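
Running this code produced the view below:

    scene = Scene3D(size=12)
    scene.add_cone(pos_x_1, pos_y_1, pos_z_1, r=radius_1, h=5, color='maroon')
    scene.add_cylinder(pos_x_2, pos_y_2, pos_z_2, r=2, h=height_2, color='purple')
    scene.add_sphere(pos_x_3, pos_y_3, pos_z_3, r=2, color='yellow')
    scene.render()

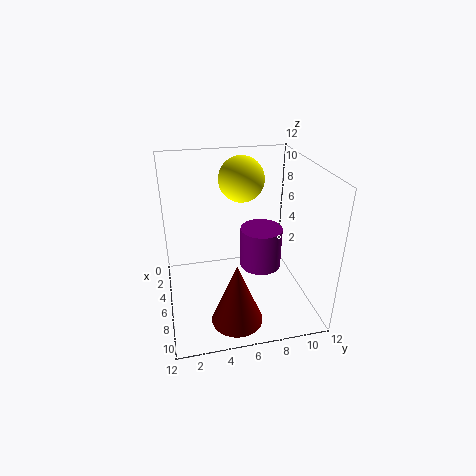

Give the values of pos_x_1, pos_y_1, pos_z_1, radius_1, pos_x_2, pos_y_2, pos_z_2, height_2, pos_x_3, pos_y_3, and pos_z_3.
pos_x_1 = 10, pos_y_1 = 5, pos_z_1 = 1, radius_1 = 2, pos_x_2 = 3, pos_y_2 = 9, pos_z_2 = 1, height_2 = 4, pos_x_3 = 3, pos_y_3 = 7, pos_z_3 = 10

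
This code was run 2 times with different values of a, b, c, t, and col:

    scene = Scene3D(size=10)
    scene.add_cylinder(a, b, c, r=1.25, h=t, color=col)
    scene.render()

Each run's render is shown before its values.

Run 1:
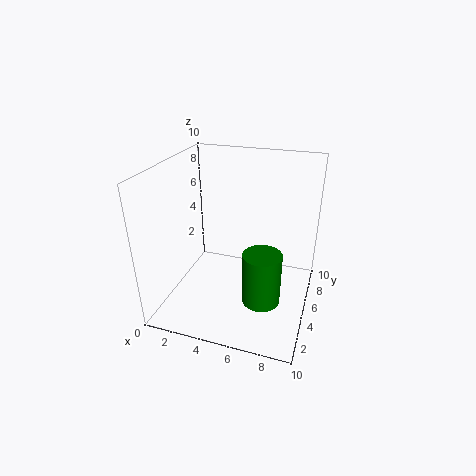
a = 7.25, b = 3, c = 1.75, t = 3.5, col = 'green'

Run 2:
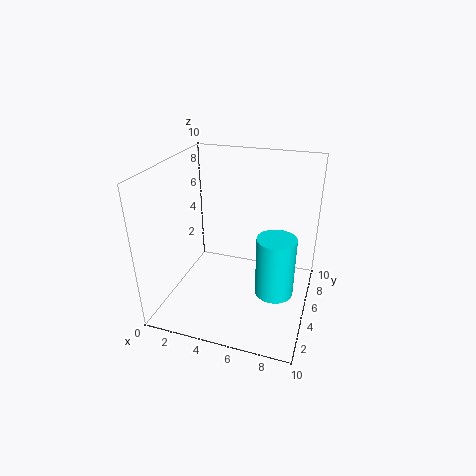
a = 8, b = 3.5, c = 2.25, t = 4, col = 'cyan'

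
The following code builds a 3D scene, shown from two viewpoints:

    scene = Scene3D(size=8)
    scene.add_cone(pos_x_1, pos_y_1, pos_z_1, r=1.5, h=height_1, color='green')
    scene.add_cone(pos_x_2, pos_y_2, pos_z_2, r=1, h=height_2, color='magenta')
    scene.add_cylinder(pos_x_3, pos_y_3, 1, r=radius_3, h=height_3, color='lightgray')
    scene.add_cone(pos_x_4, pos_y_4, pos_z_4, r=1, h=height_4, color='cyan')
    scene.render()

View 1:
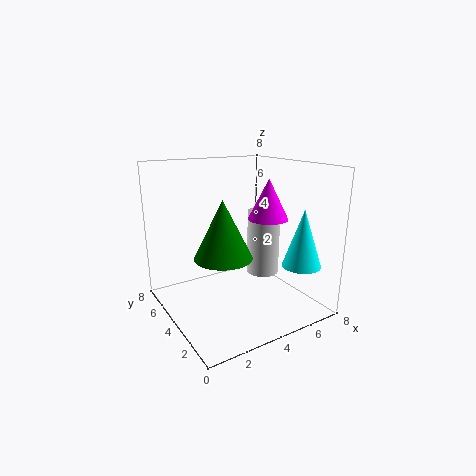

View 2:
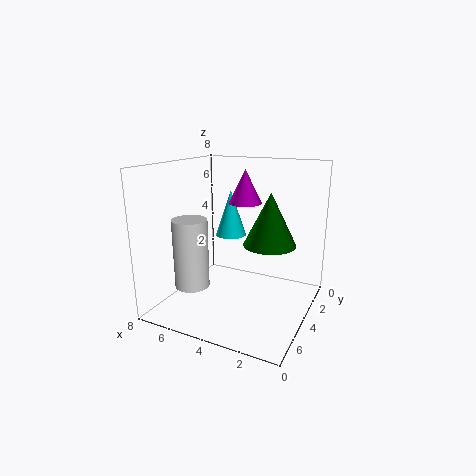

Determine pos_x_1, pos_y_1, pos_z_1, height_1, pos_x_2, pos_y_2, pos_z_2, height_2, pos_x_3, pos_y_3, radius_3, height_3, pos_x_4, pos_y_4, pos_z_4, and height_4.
pos_x_1 = 2.5, pos_y_1 = 3, pos_z_1 = 3.5, height_1 = 3, pos_x_2 = 4.5, pos_y_2 = 2, pos_z_2 = 5.5, height_2 = 2, pos_x_3 = 6.5, pos_y_3 = 5, radius_3 = 1, height_3 = 4, pos_x_4 = 6, pos_y_4 = 1, pos_z_4 = 3, height_4 = 3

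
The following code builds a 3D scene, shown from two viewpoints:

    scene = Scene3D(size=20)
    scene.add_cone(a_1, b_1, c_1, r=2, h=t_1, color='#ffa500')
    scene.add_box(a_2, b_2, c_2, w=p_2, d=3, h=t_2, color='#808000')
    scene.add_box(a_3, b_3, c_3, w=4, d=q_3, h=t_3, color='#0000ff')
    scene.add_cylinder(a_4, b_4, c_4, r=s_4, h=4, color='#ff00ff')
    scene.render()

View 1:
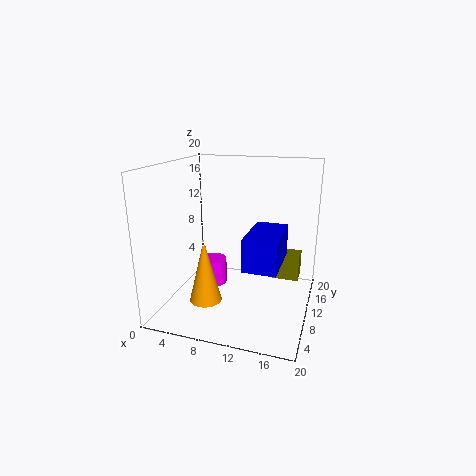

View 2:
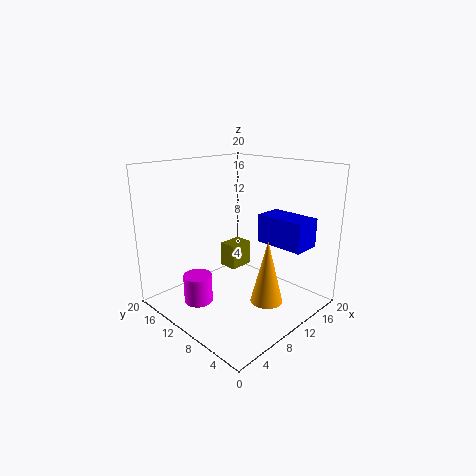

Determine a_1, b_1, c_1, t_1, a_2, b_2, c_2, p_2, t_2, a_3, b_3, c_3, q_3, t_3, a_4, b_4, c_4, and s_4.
a_1 = 8; b_1 = 3; c_1 = 4; t_1 = 8; a_2 = 14; b_2 = 15; c_2 = 2; p_2 = 4; t_2 = 4; a_3 = 13; b_3 = 2; c_3 = 9; q_3 = 7; t_3 = 4; a_4 = 5; b_4 = 13; c_4 = 1; s_4 = 2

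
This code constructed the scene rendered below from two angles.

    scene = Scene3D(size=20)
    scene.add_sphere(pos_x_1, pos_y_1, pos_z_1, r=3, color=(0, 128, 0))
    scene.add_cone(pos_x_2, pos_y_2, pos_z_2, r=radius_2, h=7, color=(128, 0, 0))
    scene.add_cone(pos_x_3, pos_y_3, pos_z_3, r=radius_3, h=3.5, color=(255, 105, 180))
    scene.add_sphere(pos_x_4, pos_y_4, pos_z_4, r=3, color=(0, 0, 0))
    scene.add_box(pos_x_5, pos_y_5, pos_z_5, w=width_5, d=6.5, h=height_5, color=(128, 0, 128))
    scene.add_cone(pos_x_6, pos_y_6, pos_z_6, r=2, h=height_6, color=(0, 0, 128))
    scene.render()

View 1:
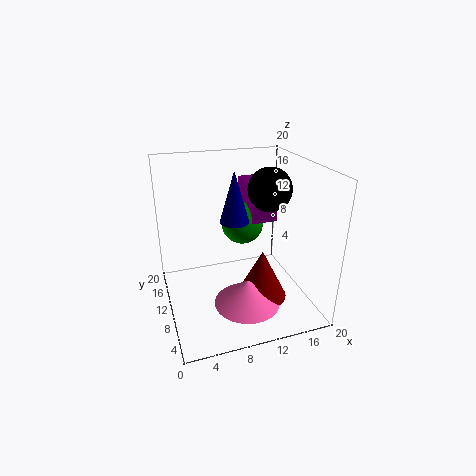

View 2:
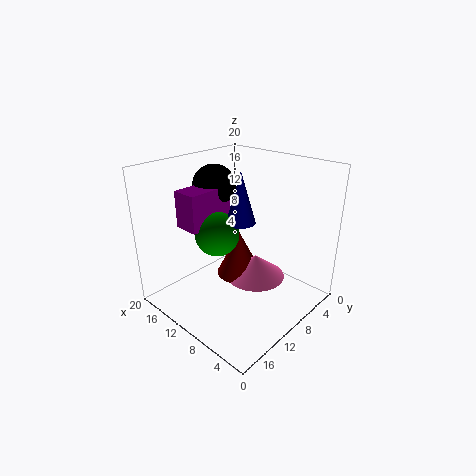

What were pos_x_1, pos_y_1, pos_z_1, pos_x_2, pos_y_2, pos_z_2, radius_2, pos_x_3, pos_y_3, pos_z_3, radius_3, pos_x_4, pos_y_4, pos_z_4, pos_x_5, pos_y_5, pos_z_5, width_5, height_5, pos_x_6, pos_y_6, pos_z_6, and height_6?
pos_x_1 = 11.5; pos_y_1 = 12.5; pos_z_1 = 11; pos_x_2 = 12.5; pos_y_2 = 7; pos_z_2 = 2; radius_2 = 3.5; pos_x_3 = 10; pos_y_3 = 6; pos_z_3 = 2; radius_3 = 4.5; pos_x_4 = 14.5; pos_y_4 = 10; pos_z_4 = 16.5; pos_x_5 = 12; pos_y_5 = 9.5; pos_z_5 = 12; width_5 = 3.5; height_5 = 5; pos_x_6 = 9.5; pos_y_6 = 10; pos_z_6 = 12.5; height_6 = 7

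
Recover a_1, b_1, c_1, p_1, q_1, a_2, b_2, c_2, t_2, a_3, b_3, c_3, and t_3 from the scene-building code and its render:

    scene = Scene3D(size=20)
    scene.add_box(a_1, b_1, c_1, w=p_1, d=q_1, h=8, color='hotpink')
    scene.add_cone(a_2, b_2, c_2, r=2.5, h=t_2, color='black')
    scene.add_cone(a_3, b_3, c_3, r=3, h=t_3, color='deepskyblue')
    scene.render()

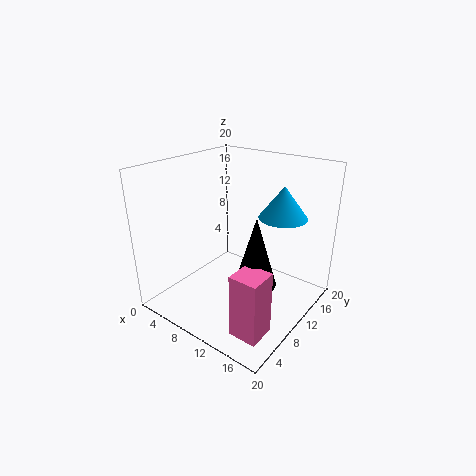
a_1 = 15.5
b_1 = 1
c_1 = 2.5
p_1 = 3.5
q_1 = 3.5
a_2 = 16
b_2 = 5.5
c_2 = 7.5
t_2 = 8.5
a_3 = 16.5
b_3 = 10.5
c_3 = 14.5
t_3 = 4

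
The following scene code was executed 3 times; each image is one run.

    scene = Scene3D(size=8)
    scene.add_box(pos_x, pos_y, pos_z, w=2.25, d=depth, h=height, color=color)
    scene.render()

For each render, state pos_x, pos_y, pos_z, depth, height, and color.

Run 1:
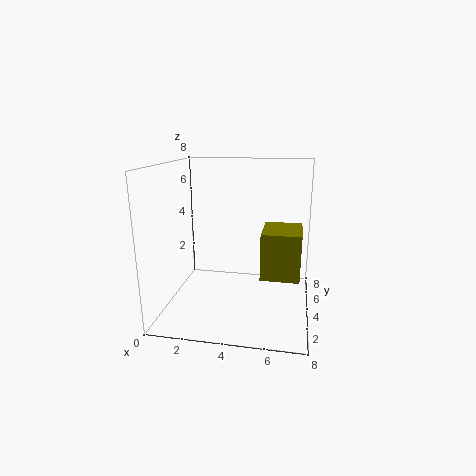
pos_x = 5.25, pos_y = 4, pos_z = 1.5, depth = 2.75, height = 2.75, color = 'olive'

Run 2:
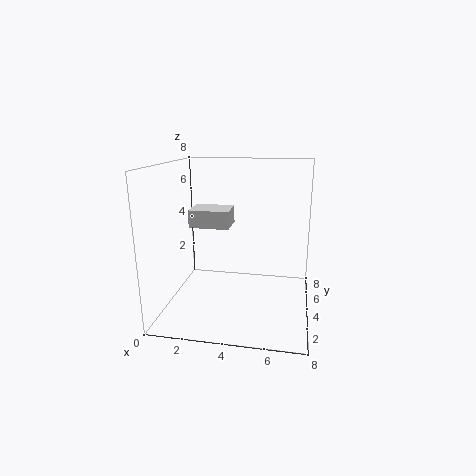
pos_x = 1.25, pos_y = 3.75, pos_z = 4.5, depth = 1.75, height = 1, color = 'lightgray'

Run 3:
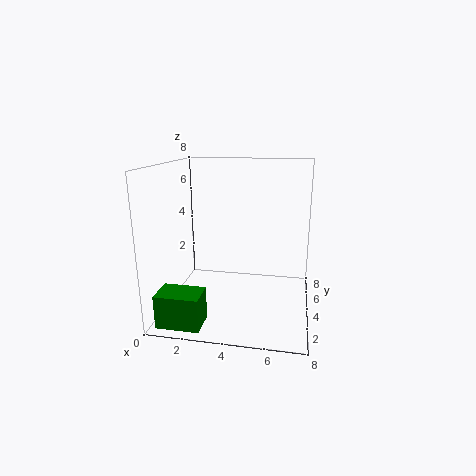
pos_x = 0.5, pos_y = 0.25, pos_z = 0.25, depth = 1.5, height = 1.75, color = 'green'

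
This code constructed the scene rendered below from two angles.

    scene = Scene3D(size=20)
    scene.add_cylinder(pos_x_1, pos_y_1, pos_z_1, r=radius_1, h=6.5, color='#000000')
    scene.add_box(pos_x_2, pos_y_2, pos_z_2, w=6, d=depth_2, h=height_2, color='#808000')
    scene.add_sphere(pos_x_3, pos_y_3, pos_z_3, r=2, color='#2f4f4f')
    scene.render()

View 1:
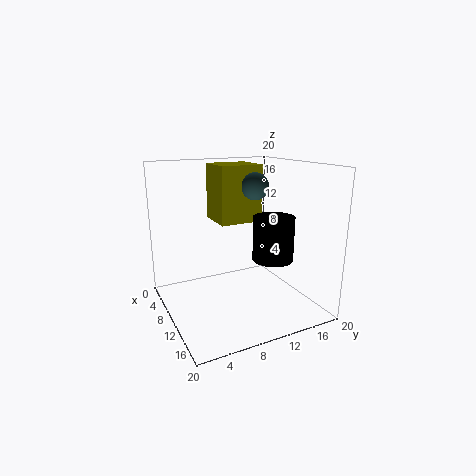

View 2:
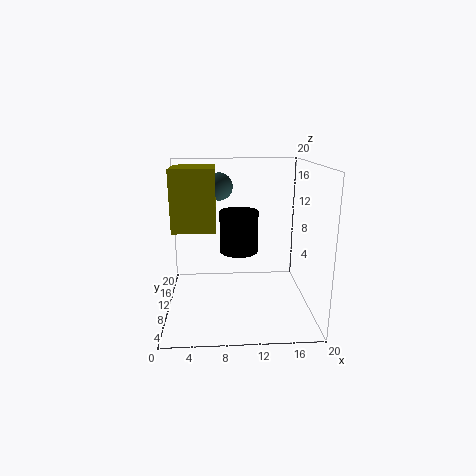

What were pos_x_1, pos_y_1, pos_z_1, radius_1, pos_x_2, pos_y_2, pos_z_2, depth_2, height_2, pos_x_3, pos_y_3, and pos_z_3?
pos_x_1 = 10.5, pos_y_1 = 15.5, pos_z_1 = 6, radius_1 = 3, pos_x_2 = 1, pos_y_2 = 9, pos_z_2 = 11, depth_2 = 6.5, height_2 = 8.5, pos_x_3 = 7.5, pos_y_3 = 14, pos_z_3 = 16.5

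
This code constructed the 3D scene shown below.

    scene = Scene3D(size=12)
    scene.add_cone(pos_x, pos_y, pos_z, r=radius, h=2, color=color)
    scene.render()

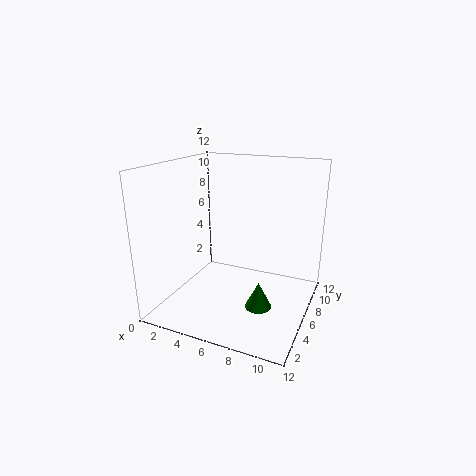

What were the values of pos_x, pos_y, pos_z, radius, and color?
pos_x = 9, pos_y = 3, pos_z = 2, radius = 1, color = 'green'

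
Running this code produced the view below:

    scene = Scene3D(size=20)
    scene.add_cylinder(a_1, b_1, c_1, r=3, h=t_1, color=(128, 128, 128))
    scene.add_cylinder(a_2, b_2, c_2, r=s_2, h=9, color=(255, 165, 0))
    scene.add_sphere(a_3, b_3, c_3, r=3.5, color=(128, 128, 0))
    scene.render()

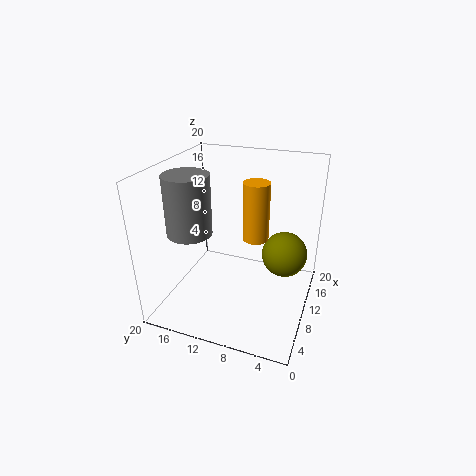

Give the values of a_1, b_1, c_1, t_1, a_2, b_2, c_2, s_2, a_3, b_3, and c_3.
a_1 = 6.5
b_1 = 15.5
c_1 = 11.5
t_1 = 8
a_2 = 15
b_2 = 9
c_2 = 7.5
s_2 = 2
a_3 = 16
b_3 = 4.5
c_3 = 5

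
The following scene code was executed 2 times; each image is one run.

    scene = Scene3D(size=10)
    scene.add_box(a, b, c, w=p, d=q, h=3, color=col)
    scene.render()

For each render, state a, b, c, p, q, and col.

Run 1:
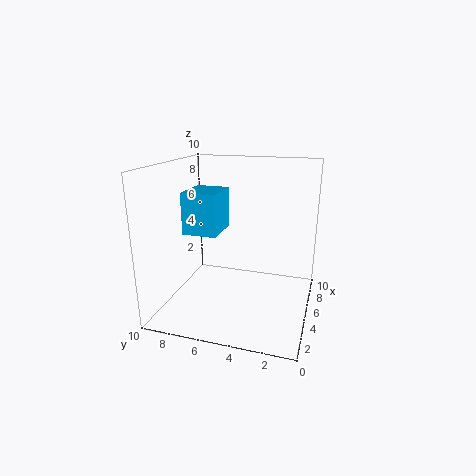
a = 4.5, b = 6.5, c = 5, p = 3, q = 2.5, col = 'deepskyblue'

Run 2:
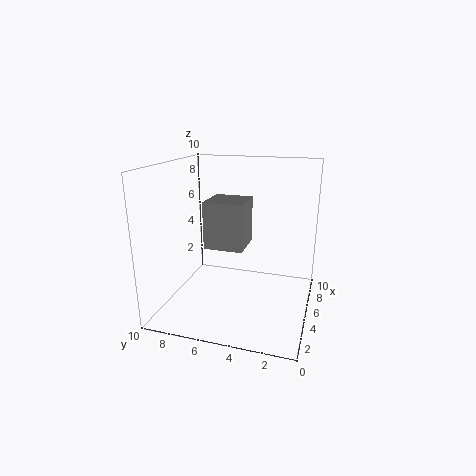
a = 2.5, b = 4, c = 5, p = 2.5, q = 2.5, col = 'gray'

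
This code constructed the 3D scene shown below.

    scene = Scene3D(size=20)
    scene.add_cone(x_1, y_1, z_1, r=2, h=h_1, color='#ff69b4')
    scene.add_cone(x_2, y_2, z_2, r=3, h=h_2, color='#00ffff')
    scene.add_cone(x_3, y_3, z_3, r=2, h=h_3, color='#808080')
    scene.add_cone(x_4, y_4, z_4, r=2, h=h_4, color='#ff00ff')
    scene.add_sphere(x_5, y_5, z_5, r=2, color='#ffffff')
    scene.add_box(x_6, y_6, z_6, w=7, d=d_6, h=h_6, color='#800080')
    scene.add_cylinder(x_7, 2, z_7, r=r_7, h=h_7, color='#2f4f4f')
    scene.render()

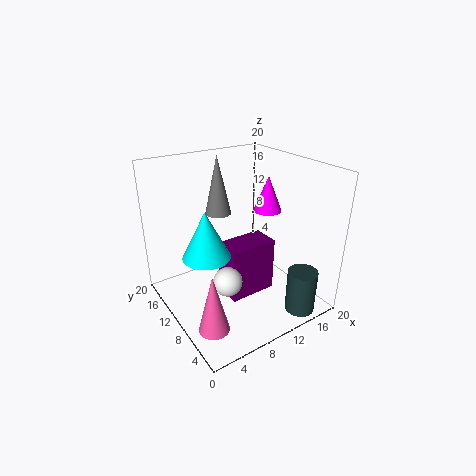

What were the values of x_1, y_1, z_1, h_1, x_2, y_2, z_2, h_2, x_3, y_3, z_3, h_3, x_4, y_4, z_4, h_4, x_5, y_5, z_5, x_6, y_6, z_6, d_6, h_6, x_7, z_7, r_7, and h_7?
x_1 = 3
y_1 = 5
z_1 = 1
h_1 = 8
x_2 = 4
y_2 = 8
z_2 = 10
h_2 = 6
x_3 = 11
y_3 = 17
z_3 = 11
h_3 = 9
x_4 = 15
y_4 = 10
z_4 = 13
h_4 = 5
x_5 = 7
y_5 = 8
z_5 = 5
x_6 = 8
y_6 = 8
z_6 = 1
d_6 = 4
h_6 = 8
x_7 = 15
z_7 = 1
r_7 = 2
h_7 = 6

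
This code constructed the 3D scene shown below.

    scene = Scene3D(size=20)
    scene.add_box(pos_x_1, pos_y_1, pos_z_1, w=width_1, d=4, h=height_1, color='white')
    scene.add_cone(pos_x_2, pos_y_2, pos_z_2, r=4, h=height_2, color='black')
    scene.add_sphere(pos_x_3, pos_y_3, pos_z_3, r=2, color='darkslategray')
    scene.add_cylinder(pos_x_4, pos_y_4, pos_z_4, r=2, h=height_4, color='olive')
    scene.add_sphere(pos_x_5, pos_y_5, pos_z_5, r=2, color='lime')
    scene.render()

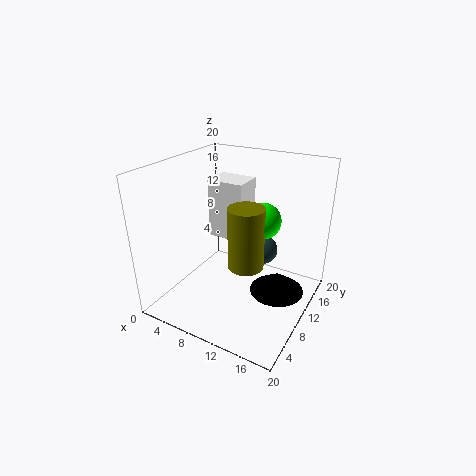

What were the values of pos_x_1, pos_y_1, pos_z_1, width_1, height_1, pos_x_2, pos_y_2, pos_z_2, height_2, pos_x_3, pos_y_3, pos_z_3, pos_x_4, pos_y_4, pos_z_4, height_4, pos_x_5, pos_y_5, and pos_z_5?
pos_x_1 = 6, pos_y_1 = 9, pos_z_1 = 10, width_1 = 5, height_1 = 8, pos_x_2 = 15, pos_y_2 = 13, pos_z_2 = 1, height_2 = 3, pos_x_3 = 13, pos_y_3 = 12, pos_z_3 = 8, pos_x_4 = 15, pos_y_4 = 3, pos_z_4 = 11, height_4 = 7, pos_x_5 = 16, pos_y_5 = 5, pos_z_5 = 16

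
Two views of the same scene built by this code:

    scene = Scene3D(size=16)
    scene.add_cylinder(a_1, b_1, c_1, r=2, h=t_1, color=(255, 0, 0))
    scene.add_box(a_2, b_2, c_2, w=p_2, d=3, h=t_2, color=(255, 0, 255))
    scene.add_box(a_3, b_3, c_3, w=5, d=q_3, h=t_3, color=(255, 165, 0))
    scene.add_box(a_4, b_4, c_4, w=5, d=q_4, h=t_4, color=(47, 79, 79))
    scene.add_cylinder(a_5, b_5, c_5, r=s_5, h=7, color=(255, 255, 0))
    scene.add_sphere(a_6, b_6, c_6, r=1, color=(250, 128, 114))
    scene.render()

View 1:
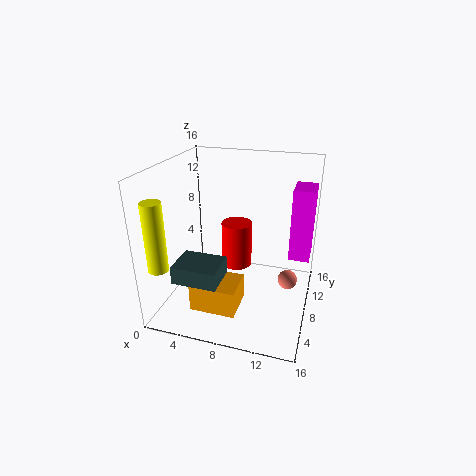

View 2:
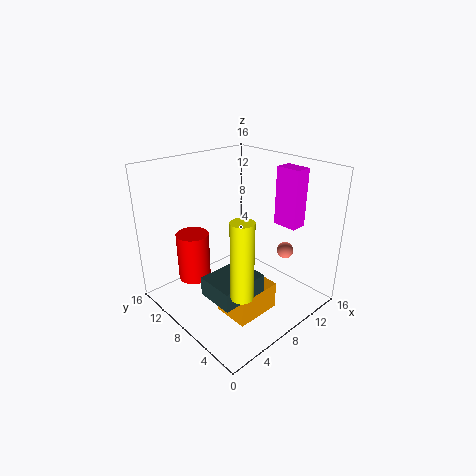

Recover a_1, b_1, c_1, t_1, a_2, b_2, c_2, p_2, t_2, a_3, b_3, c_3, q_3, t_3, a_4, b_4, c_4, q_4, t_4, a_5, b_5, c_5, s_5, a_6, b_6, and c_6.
a_1 = 6; b_1 = 14; c_1 = 1; t_1 = 6; a_2 = 14; b_2 = 5; c_2 = 8; p_2 = 2; t_2 = 7; a_3 = 4; b_3 = 3; c_3 = 1; q_3 = 4; t_3 = 3; a_4 = 2; b_4 = 3; c_4 = 4; q_4 = 4; t_4 = 2; a_5 = 2; b_5 = 1; c_5 = 7; s_5 = 1; a_6 = 14; b_6 = 6; c_6 = 5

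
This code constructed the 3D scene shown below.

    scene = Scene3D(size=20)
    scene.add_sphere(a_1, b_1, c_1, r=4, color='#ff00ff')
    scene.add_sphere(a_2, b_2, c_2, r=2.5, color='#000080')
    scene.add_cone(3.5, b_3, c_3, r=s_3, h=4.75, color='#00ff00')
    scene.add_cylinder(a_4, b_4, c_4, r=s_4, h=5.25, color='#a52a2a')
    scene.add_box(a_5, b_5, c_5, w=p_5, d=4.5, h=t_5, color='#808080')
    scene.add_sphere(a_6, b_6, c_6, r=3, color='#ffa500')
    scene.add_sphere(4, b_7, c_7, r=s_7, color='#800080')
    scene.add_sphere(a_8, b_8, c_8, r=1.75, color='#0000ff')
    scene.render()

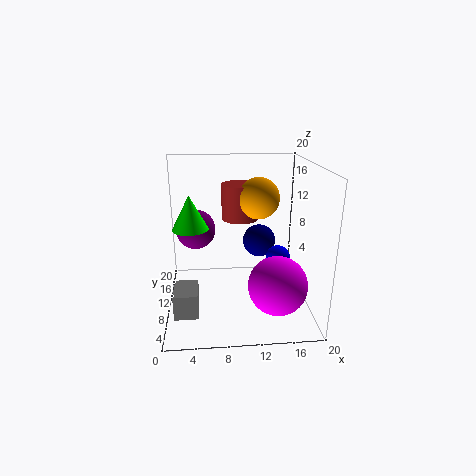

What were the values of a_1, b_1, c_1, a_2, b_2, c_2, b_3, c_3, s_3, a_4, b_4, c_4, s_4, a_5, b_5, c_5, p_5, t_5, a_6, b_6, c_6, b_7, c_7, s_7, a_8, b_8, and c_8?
a_1 = 15, b_1 = 6, c_1 = 4.5, a_2 = 13.75, b_2 = 14.75, c_2 = 7.5, b_3 = 10.75, c_3 = 11.25, s_3 = 2.5, a_4 = 10.75, b_4 = 14.75, c_4 = 11.25, s_4 = 2.75, a_5 = 1, b_5 = 5, c_5 = 0.5, p_5 = 3.25, t_5 = 3.5, a_6 = 13.25, b_6 = 13, c_6 = 14.75, b_7 = 15.25, c_7 = 9.5, s_7 = 3, a_8 = 15.75, b_8 = 10, c_8 = 6.75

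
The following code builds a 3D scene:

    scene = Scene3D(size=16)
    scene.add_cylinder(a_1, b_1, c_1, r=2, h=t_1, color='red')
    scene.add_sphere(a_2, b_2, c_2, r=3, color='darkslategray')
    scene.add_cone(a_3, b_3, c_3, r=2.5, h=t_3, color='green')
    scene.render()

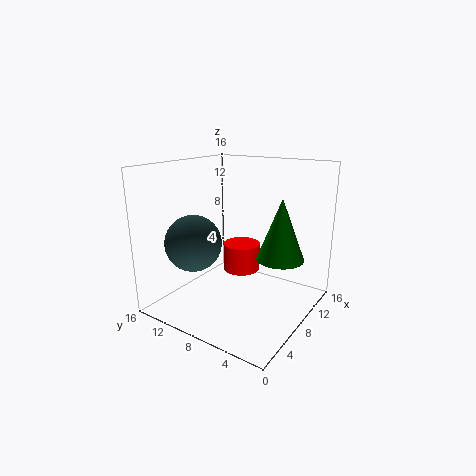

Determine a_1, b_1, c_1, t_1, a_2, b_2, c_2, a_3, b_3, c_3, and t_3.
a_1 = 8
b_1 = 7.5
c_1 = 4.5
t_1 = 3
a_2 = 4
b_2 = 11
c_2 = 8
a_3 = 8.5
b_3 = 3
c_3 = 6.5
t_3 = 6.5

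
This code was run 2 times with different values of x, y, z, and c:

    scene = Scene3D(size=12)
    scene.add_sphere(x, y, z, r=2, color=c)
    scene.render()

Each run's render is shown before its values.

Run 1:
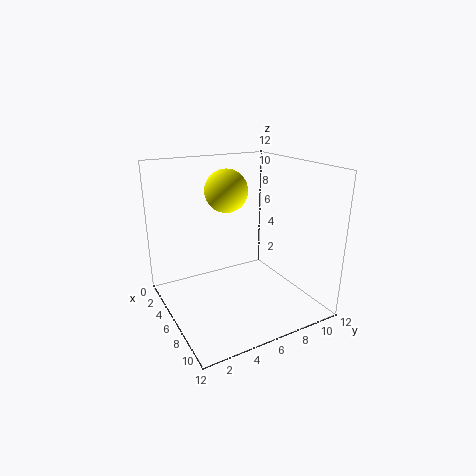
x = 2
y = 7
z = 9
c = 'yellow'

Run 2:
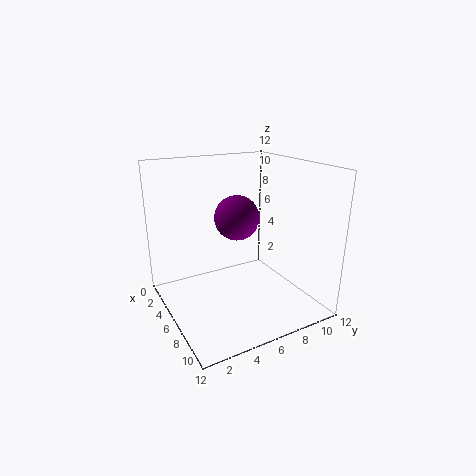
x = 4
y = 7
z = 7
c = 'purple'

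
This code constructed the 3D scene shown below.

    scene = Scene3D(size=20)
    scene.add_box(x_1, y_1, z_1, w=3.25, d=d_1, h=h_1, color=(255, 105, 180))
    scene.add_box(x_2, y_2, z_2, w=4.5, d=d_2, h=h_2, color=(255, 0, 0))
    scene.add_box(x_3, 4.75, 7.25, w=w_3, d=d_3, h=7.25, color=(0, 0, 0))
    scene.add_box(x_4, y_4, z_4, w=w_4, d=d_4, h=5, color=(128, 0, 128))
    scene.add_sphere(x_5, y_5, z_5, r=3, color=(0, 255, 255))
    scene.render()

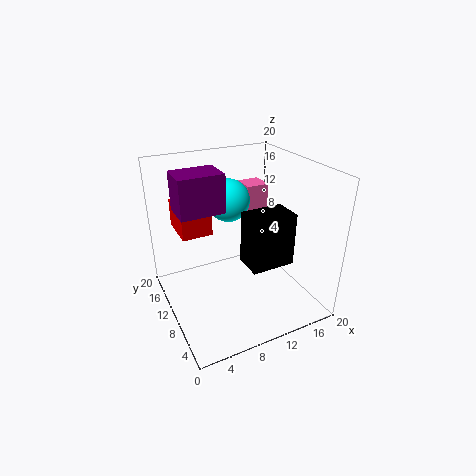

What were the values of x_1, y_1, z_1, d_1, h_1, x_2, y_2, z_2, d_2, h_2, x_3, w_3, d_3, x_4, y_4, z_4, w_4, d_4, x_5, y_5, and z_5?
x_1 = 13; y_1 = 12.75; z_1 = 10.25; d_1 = 3.25; h_1 = 5.75; x_2 = 3.25; y_2 = 13.75; z_2 = 9.25; d_2 = 6; h_2 = 4.25; x_3 = 9.75; w_3 = 6; d_3 = 4; x_4 = 1.75; y_4 = 8.25; z_4 = 15; w_4 = 5.75; d_4 = 4.25; x_5 = 10; y_5 = 13; z_5 = 14.5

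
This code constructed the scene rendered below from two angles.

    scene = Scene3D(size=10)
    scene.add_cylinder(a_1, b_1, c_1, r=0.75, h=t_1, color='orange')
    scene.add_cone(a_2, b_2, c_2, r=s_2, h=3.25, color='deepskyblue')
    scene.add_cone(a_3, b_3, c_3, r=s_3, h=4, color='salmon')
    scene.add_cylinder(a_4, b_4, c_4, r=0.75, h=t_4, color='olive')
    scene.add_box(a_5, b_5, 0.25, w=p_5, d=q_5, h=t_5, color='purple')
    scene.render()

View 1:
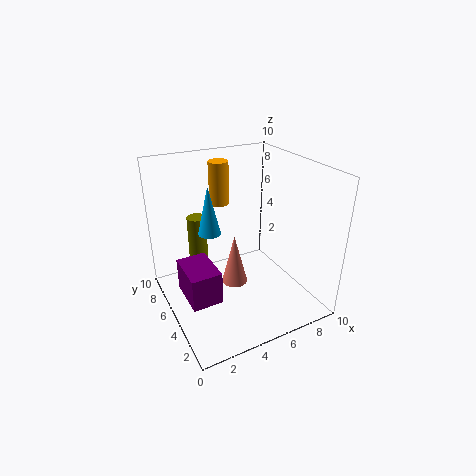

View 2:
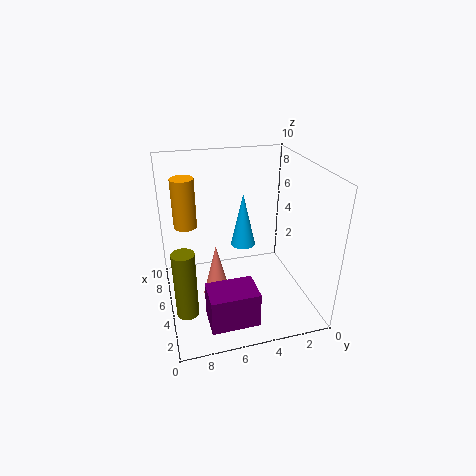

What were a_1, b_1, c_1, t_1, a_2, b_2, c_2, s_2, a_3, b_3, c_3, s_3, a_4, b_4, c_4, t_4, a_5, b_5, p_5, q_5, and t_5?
a_1 = 5.25; b_1 = 8.5; c_1 = 6.25; t_1 = 3.25; a_2 = 3; b_2 = 5.25; c_2 = 5.75; s_2 = 0.75; a_3 = 5.5; b_3 = 6.5; c_3 = 0.25; s_3 = 1; a_4 = 3.5; b_4 = 9; c_4 = 0.5; t_4 = 4.75; a_5 = 1.25; b_5 = 4.5; p_5 = 2.25; q_5 = 3.25; t_5 = 2.5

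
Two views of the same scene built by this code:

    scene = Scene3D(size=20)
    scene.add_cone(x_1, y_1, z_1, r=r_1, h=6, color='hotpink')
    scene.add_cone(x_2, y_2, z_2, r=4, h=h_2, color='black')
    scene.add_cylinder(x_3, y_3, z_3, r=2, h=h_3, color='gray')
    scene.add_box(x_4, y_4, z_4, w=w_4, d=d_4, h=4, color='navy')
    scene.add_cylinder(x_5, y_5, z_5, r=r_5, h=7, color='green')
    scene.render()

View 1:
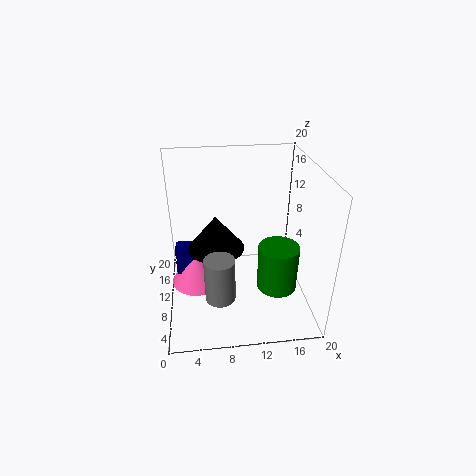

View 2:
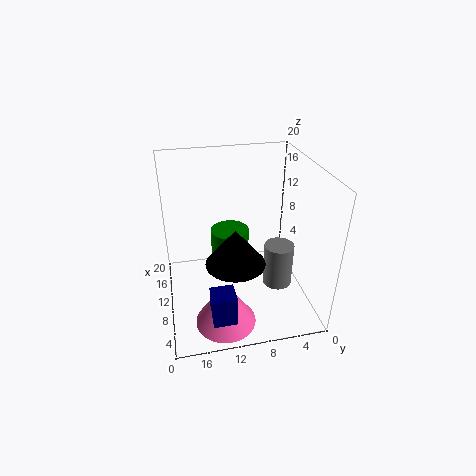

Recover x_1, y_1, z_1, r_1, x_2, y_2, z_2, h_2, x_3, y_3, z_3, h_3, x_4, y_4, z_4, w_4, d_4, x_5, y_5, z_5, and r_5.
x_1 = 4, y_1 = 13, z_1 = 1, r_1 = 4, x_2 = 7, y_2 = 11, z_2 = 8, h_2 = 5, x_3 = 7, y_3 = 5, z_3 = 4, h_3 = 6, x_4 = 1, y_4 = 12, z_4 = 3, w_4 = 3, d_4 = 3, x_5 = 16, y_5 = 10, z_5 = 1, r_5 = 3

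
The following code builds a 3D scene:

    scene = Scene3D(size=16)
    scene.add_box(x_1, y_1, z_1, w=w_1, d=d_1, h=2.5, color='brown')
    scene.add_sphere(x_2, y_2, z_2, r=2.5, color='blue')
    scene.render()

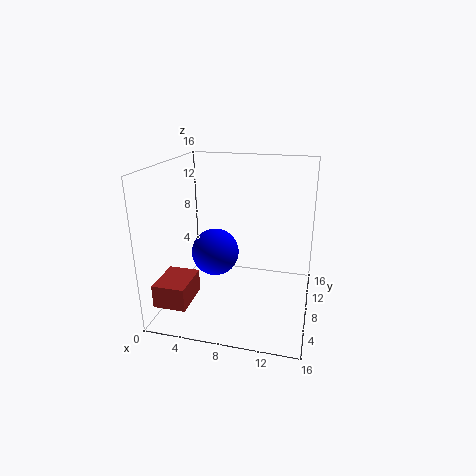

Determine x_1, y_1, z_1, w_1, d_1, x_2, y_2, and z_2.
x_1 = 0.5; y_1 = 1.5; z_1 = 2; w_1 = 3.5; d_1 = 4.5; x_2 = 6; y_2 = 6; z_2 = 7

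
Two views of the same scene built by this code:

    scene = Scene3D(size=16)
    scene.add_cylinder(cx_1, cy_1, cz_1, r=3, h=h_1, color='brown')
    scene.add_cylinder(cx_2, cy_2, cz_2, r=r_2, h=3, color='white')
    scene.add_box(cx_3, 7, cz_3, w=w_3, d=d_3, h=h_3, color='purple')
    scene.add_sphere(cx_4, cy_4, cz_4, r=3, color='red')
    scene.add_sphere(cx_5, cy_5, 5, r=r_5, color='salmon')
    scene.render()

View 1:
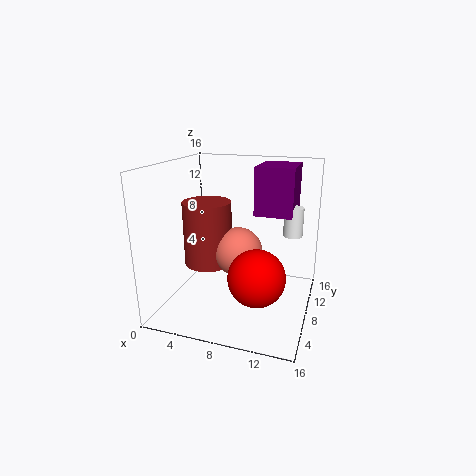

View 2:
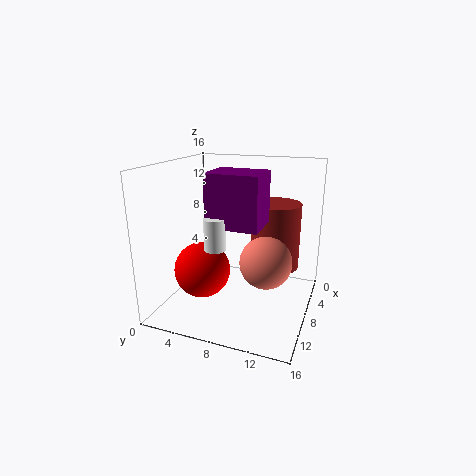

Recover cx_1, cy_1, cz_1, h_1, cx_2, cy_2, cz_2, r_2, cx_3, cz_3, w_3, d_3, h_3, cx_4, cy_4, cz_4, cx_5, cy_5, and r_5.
cx_1 = 3
cy_1 = 11
cz_1 = 3
h_1 = 8
cx_2 = 14
cy_2 = 8
cz_2 = 9
r_2 = 1
cx_3 = 10
cz_3 = 11
w_3 = 4
d_3 = 5
h_3 = 5
cx_4 = 11
cy_4 = 5
cz_4 = 5
cx_5 = 7
cy_5 = 11
r_5 = 3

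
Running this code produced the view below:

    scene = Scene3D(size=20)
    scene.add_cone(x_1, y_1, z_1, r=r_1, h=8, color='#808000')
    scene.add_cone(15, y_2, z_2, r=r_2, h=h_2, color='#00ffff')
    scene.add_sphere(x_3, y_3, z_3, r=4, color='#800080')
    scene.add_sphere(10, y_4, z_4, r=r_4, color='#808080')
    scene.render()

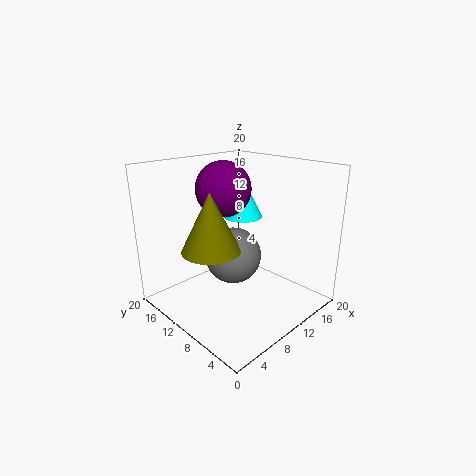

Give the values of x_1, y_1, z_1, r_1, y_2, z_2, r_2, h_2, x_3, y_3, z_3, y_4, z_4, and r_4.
x_1 = 6, y_1 = 11, z_1 = 9, r_1 = 4, y_2 = 14, z_2 = 11, r_2 = 3, h_2 = 6, x_3 = 11, y_3 = 14, z_3 = 16, y_4 = 11, z_4 = 7, r_4 = 4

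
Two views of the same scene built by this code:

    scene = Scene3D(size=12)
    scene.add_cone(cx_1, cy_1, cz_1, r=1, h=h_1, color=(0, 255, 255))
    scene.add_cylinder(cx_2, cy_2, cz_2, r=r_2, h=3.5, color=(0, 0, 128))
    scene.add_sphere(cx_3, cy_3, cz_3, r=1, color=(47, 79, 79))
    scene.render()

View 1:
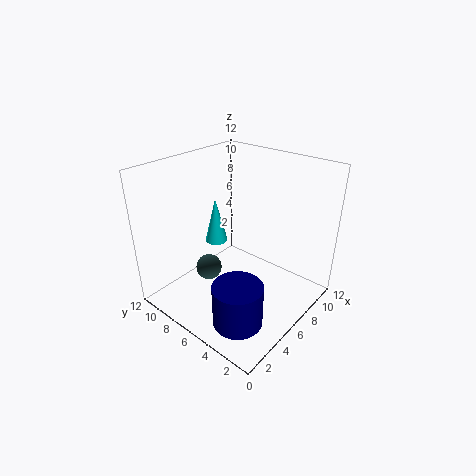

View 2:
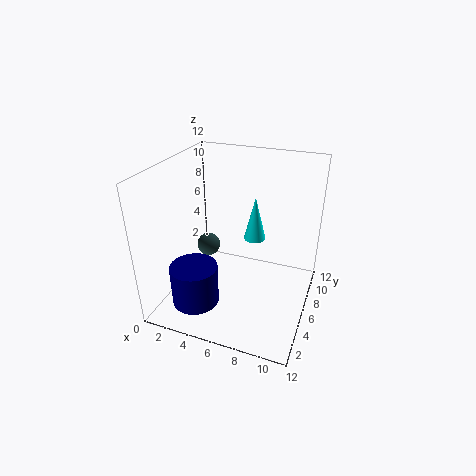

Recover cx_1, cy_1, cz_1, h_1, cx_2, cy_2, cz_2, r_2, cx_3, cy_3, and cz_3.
cx_1 = 6.5; cy_1 = 9; cz_1 = 4.5; h_1 = 4; cx_2 = 3; cy_2 = 3.5; cz_2 = 0.5; r_2 = 2; cx_3 = 3; cy_3 = 6.5; cz_3 = 4.5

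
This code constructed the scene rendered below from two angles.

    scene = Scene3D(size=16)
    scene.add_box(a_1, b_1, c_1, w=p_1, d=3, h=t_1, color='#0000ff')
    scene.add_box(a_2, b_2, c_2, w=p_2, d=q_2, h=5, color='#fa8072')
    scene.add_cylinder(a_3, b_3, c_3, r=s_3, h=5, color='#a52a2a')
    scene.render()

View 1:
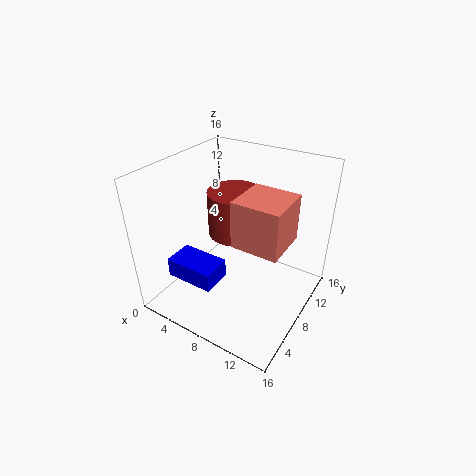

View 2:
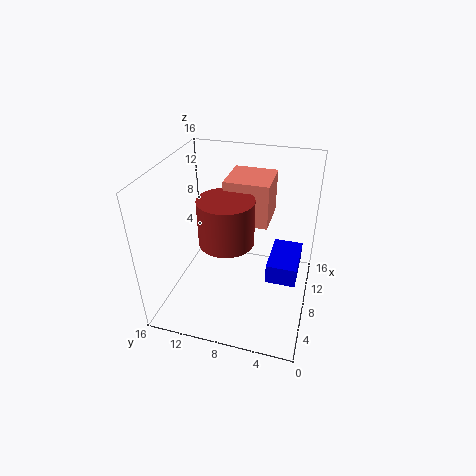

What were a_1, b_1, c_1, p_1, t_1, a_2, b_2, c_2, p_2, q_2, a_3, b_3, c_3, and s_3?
a_1 = 4; b_1 = 1; c_1 = 6; p_1 = 5; t_1 = 2; a_2 = 9; b_2 = 5; c_2 = 9; p_2 = 5; q_2 = 5; a_3 = 7; b_3 = 9; c_3 = 8; s_3 = 3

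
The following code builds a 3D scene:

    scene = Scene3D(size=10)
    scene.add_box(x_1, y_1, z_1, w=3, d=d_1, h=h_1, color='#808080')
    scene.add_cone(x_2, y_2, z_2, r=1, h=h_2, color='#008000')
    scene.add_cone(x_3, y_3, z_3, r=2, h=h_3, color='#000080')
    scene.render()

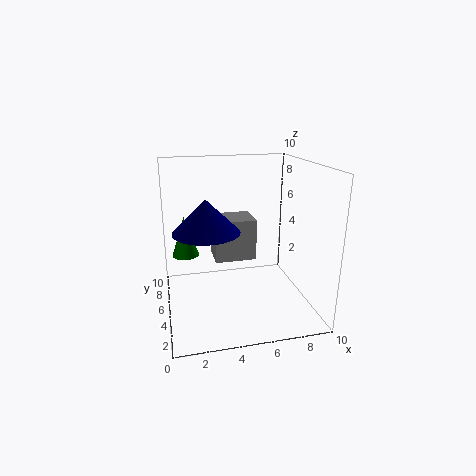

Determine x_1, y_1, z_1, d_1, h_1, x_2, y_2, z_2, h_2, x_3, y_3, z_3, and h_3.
x_1 = 3.5; y_1 = 5.5; z_1 = 3; d_1 = 2.5; h_1 = 3; x_2 = 1.5; y_2 = 7.5; z_2 = 3; h_2 = 3; x_3 = 2.5; y_3 = 2.5; z_3 = 6.5; h_3 = 2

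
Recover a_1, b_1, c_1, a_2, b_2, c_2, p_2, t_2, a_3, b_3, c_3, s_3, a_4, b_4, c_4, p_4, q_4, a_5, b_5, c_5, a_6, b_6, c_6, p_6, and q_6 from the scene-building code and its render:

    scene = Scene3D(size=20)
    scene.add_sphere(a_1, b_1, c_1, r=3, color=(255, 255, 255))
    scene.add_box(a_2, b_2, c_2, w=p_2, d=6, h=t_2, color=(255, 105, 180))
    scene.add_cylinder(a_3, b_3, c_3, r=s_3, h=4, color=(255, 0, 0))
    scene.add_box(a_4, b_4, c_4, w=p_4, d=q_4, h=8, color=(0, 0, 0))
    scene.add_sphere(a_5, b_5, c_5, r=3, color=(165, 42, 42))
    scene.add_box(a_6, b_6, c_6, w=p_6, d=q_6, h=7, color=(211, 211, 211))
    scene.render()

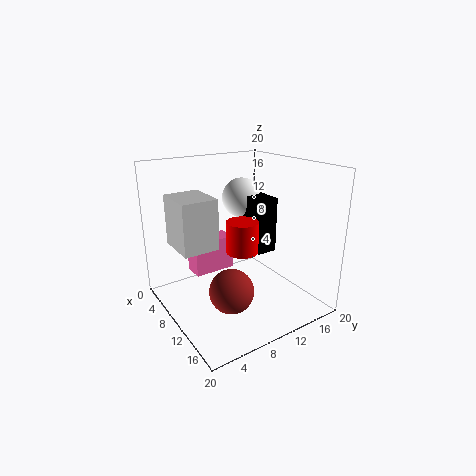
a_1 = 5
b_1 = 14
c_1 = 14
a_2 = 4
b_2 = 5
c_2 = 4
p_2 = 3
t_2 = 5
a_3 = 14
b_3 = 8
c_3 = 10
s_3 = 2
a_4 = 5
b_4 = 13
c_4 = 7
p_4 = 6
q_4 = 3
a_5 = 13
b_5 = 7
c_5 = 4
a_6 = 4
b_6 = 2
c_6 = 9
p_6 = 6
q_6 = 5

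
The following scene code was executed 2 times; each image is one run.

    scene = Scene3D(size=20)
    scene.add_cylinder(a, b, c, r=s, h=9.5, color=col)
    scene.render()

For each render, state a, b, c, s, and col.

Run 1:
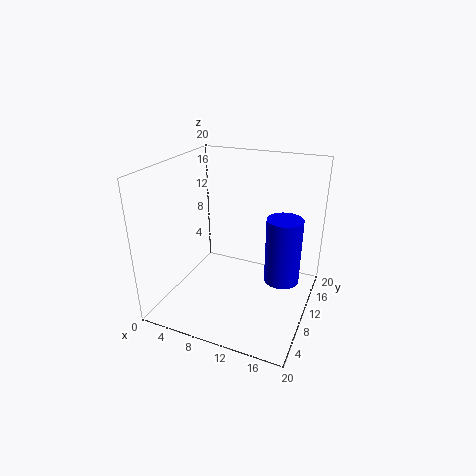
a = 16
b = 12
c = 3.5
s = 2.5
col = 'blue'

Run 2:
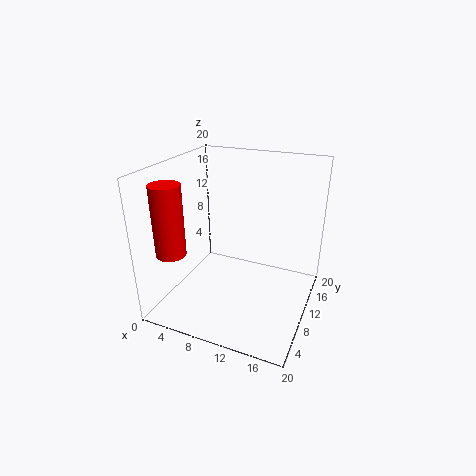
a = 3
b = 4
c = 9
s = 2
col = 'red'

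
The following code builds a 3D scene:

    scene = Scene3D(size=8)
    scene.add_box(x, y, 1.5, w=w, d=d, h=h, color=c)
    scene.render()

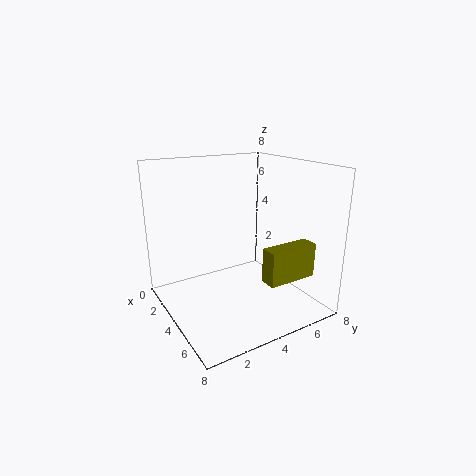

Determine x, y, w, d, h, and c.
x = 5, y = 5, w = 1, d = 3, h = 2, c = 'olive'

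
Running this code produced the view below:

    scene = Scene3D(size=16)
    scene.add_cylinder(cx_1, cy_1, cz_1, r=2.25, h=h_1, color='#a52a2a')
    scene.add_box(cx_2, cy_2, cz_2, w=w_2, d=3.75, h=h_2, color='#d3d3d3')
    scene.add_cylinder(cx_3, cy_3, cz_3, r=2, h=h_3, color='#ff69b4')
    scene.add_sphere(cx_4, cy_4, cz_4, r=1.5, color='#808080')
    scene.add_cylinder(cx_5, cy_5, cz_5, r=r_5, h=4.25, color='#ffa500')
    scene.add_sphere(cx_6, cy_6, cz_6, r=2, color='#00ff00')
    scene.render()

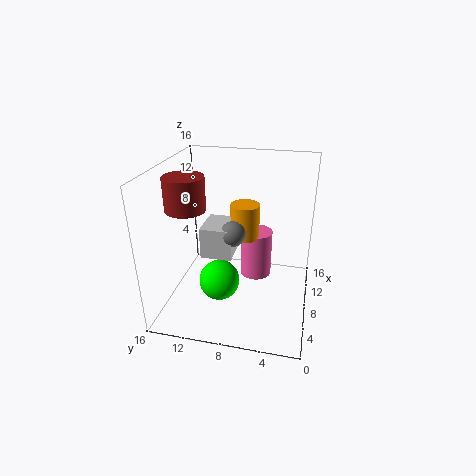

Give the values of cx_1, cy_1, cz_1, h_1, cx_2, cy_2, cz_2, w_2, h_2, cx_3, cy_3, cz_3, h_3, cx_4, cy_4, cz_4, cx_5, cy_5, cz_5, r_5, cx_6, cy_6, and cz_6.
cx_1 = 7.5; cy_1 = 13.75; cz_1 = 11; h_1 = 3.75; cx_2 = 8.5; cy_2 = 9; cz_2 = 4.5; w_2 = 4.5; h_2 = 3.75; cx_3 = 13; cy_3 = 6.75; cz_3 = 0.5; h_3 = 6; cx_4 = 9.75; cy_4 = 9; cz_4 = 7.5; cx_5 = 11.75; cy_5 = 8; cz_5 = 6.25; r_5 = 1.75; cx_6 = 3; cy_6 = 8.75; cz_6 = 5.75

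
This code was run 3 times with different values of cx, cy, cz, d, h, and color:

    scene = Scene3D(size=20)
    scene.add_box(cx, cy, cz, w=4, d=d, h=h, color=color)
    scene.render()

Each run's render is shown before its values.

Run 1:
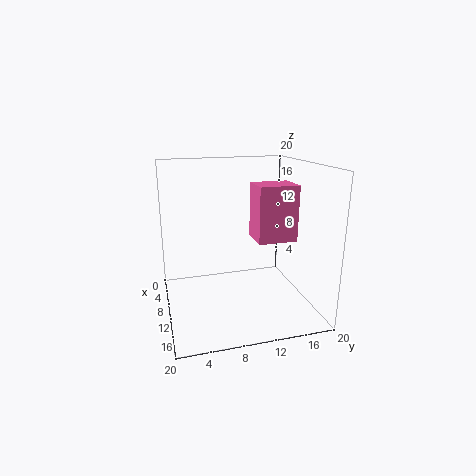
cx = 12, cy = 11, cz = 11, d = 5, h = 7, color = 'hotpink'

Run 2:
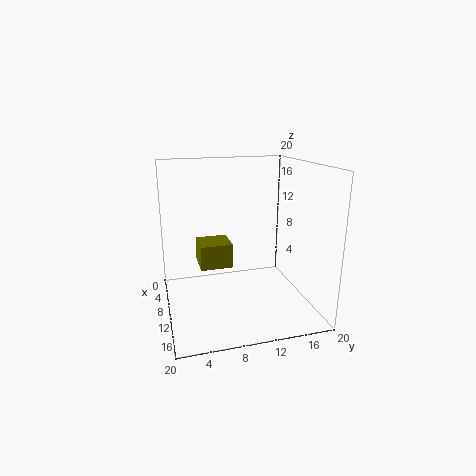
cx = 11, cy = 4, cz = 8, d = 4, h = 3, color = 'olive'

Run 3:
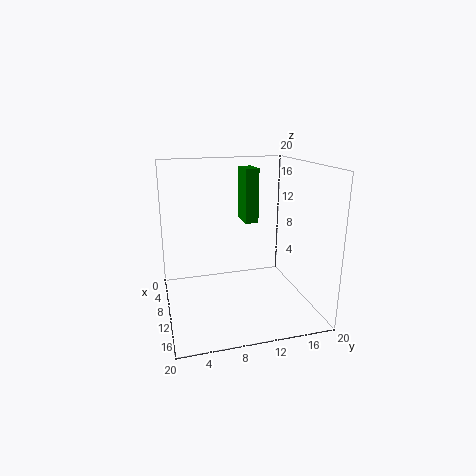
cx = 3, cy = 12, cz = 11, d = 2, h = 8, color = 'green'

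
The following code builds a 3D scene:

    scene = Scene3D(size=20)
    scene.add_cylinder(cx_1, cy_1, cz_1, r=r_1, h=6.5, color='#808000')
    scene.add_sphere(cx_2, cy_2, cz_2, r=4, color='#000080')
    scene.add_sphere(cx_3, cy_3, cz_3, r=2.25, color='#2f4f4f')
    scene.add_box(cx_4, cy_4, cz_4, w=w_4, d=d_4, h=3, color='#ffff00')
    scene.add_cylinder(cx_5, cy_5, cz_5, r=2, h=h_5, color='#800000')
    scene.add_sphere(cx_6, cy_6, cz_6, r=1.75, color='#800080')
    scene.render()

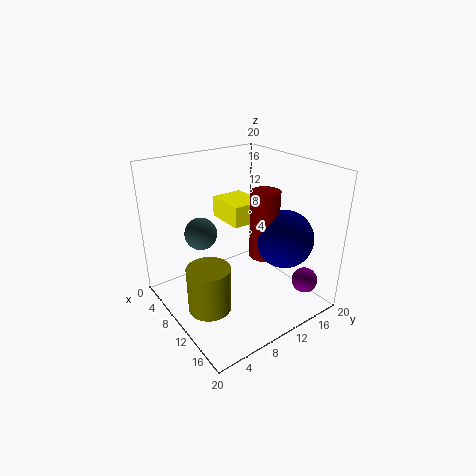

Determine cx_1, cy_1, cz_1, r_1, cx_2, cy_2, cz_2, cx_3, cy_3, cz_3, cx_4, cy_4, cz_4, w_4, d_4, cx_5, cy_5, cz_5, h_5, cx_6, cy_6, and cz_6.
cx_1 = 10.5; cy_1 = 4.75; cz_1 = 0.75; r_1 = 3; cx_2 = 14; cy_2 = 15; cz_2 = 10; cx_3 = 6.75; cy_3 = 6; cz_3 = 10.5; cx_4 = 3.75; cy_4 = 10; cz_4 = 11.25; w_4 = 5.75; d_4 = 4.75; cx_5 = 12; cy_5 = 13; cz_5 = 7.25; h_5 = 9.5; cx_6 = 17.25; cy_6 = 16.25; cz_6 = 4.5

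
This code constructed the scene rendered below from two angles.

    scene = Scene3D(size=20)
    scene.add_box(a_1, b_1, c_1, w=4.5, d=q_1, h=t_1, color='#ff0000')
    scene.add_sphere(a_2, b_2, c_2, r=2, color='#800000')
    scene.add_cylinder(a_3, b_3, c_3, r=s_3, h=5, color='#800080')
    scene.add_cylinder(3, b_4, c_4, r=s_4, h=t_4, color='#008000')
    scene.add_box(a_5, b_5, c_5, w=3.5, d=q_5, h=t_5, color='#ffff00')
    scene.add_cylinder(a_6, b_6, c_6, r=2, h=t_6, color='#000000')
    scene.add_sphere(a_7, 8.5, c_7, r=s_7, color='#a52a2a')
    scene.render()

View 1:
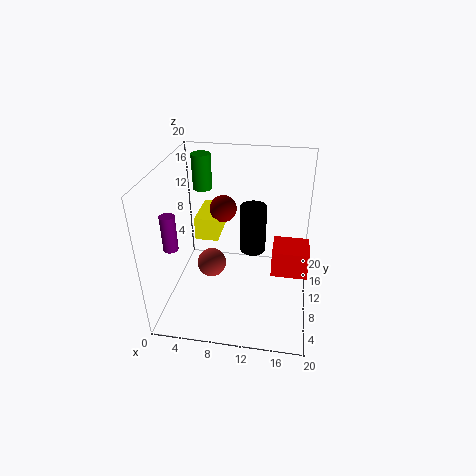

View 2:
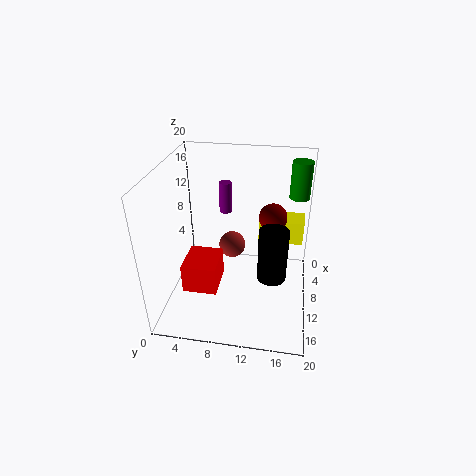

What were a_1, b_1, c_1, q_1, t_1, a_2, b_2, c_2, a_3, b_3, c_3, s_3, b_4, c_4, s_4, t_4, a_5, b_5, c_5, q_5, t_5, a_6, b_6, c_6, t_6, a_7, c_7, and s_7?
a_1 = 15, b_1 = 5, c_1 = 8, q_1 = 4, t_1 = 3.5, a_2 = 7, b_2 = 14.5, c_2 = 12, a_3 = 1.5, b_3 = 6.5, c_3 = 9.5, s_3 = 1, b_4 = 18, c_4 = 13.5, s_4 = 1.5, t_4 = 5.5, a_5 = 3, b_5 = 12.5, c_5 = 7.5, q_5 = 6.5, t_5 = 3.5, a_6 = 11.5, b_6 = 15, c_6 = 5, t_6 = 7.5, a_7 = 6.5, c_7 = 6.5, s_7 = 2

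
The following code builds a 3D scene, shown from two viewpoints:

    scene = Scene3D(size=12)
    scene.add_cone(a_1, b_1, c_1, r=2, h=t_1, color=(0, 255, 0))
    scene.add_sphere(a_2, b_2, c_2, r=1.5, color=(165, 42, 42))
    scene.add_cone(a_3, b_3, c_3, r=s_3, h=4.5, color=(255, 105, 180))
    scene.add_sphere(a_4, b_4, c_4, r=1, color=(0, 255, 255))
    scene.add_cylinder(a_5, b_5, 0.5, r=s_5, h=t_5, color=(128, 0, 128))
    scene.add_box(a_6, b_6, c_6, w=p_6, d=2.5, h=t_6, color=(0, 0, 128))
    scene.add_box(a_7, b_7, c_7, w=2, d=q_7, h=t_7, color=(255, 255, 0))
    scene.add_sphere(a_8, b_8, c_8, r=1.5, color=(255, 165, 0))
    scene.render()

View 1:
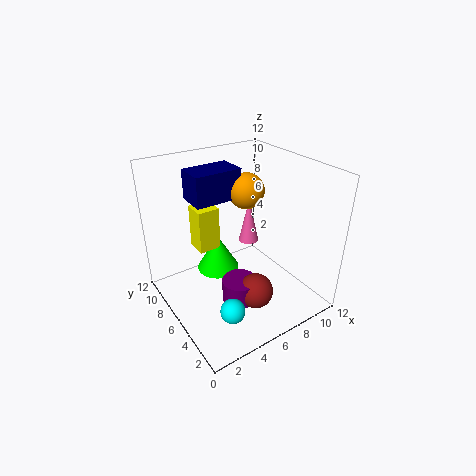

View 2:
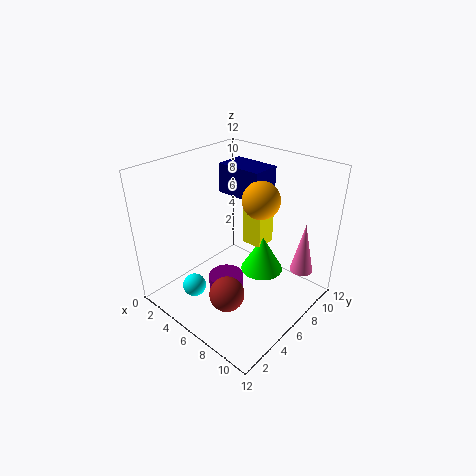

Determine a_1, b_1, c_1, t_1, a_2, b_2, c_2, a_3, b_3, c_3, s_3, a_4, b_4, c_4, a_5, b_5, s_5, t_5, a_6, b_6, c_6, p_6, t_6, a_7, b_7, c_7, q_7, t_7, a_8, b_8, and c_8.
a_1 = 6; b_1 = 9.5; c_1 = 1; t_1 = 3.5; a_2 = 6.5; b_2 = 4; c_2 = 1.5; a_3 = 10; b_3 = 10; c_3 = 2.5; s_3 = 1; a_4 = 3.5; b_4 = 3; c_4 = 1.5; a_5 = 5.5; b_5 = 5; s_5 = 1.5; t_5 = 2; a_6 = 3; b_6 = 7; c_6 = 9; p_6 = 4; t_6 = 2.5; a_7 = 4; b_7 = 9; c_7 = 3.5; q_7 = 2; t_7 = 4; a_8 = 7.5; b_8 = 7; c_8 = 9.5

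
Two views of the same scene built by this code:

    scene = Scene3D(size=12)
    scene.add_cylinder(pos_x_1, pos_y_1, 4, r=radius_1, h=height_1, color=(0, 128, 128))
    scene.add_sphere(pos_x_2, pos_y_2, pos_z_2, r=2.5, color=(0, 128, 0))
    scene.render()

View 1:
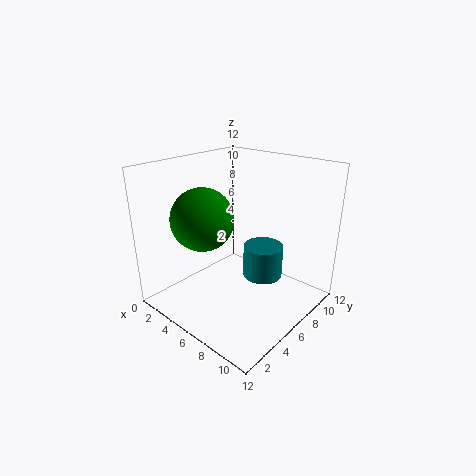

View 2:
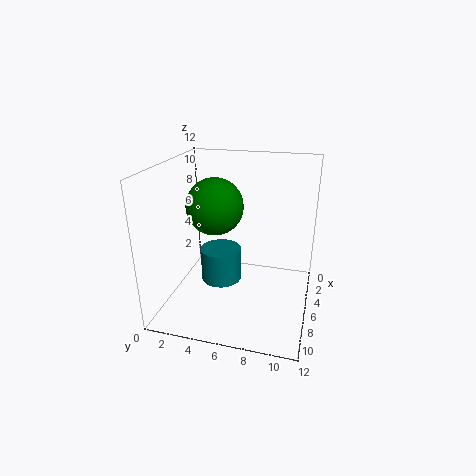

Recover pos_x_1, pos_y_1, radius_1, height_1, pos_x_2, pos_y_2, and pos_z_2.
pos_x_1 = 9, pos_y_1 = 5.5, radius_1 = 1.5, height_1 = 2.5, pos_x_2 = 4.5, pos_y_2 = 3.5, pos_z_2 = 8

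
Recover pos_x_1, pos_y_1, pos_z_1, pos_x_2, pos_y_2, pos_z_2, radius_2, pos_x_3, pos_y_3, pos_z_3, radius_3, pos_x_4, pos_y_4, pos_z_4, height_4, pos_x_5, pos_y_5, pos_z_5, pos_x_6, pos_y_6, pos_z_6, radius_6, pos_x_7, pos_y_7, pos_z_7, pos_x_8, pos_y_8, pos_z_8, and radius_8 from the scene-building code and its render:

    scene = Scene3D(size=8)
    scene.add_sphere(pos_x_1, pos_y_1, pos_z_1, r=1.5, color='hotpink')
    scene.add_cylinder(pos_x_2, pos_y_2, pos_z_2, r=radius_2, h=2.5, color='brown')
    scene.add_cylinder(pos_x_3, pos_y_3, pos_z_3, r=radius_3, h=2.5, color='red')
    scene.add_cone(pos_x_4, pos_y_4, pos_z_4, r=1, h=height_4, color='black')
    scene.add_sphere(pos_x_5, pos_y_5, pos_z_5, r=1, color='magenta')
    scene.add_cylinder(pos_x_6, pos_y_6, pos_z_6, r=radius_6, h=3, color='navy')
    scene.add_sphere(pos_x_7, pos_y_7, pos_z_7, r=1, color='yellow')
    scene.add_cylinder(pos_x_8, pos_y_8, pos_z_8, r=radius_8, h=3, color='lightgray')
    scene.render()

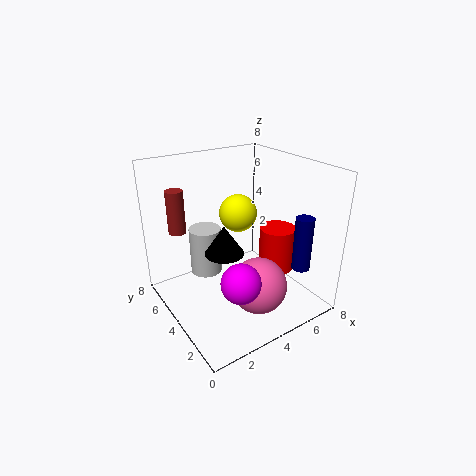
pos_x_1 = 4, pos_y_1 = 2, pos_z_1 = 2, pos_x_2 = 1.5, pos_y_2 = 6.5, pos_z_2 = 4, radius_2 = 0.5, pos_x_3 = 6, pos_y_3 = 3, pos_z_3 = 2, radius_3 = 1, pos_x_4 = 2.5, pos_y_4 = 3, pos_z_4 = 4, height_4 = 1.5, pos_x_5 = 2.5, pos_y_5 = 1.5, pos_z_5 = 3, pos_x_6 = 6.5, pos_y_6 = 1.5, pos_z_6 = 2.5, radius_6 = 0.5, pos_x_7 = 4, pos_y_7 = 4, pos_z_7 = 5.5, pos_x_8 = 3.5, pos_y_8 = 7, pos_z_8 = 0.5, radius_8 = 1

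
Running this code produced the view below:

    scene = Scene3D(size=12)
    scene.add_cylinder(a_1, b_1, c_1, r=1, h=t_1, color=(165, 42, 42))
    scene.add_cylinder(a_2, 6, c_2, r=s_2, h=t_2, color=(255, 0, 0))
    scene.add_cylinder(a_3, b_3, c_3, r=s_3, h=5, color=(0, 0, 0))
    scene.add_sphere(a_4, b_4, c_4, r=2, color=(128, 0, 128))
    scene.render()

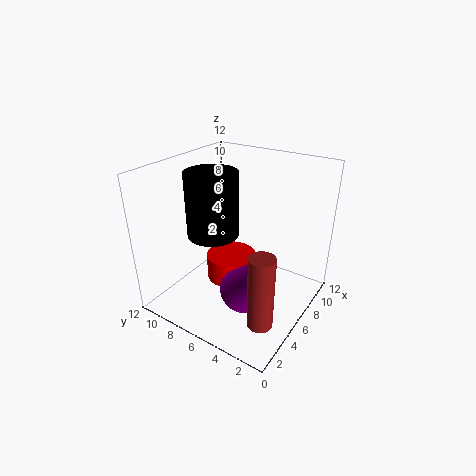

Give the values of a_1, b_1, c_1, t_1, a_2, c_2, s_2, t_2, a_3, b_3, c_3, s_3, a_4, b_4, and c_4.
a_1 = 3; b_1 = 2; c_1 = 1; t_1 = 6; a_2 = 5; c_2 = 3; s_2 = 2; t_2 = 2; a_3 = 4; b_3 = 7; c_3 = 7; s_3 = 2; a_4 = 4; b_4 = 4; c_4 = 3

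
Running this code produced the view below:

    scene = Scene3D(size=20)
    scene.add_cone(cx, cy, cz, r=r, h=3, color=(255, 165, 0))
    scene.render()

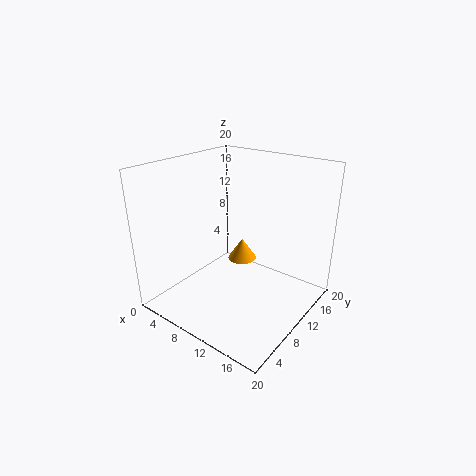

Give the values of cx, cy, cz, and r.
cx = 10; cy = 11; cz = 6.5; r = 2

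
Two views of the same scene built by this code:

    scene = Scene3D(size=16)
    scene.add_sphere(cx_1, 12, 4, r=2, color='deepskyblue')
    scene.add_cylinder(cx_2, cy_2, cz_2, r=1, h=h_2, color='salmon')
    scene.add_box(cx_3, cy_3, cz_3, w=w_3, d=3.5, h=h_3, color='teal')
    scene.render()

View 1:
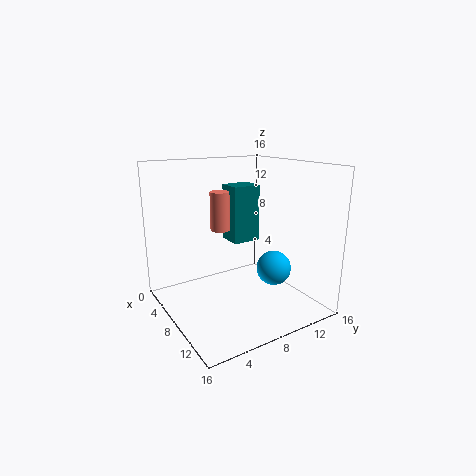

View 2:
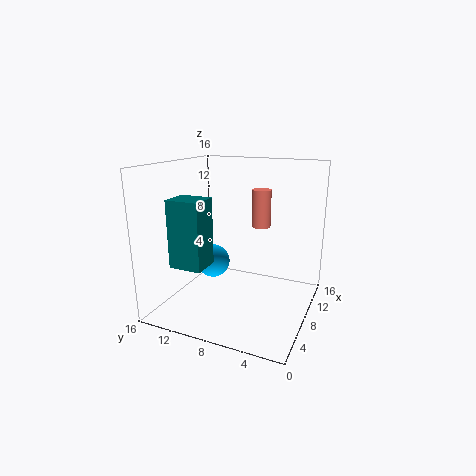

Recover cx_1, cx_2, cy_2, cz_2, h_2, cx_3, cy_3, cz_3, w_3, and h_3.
cx_1 = 9.5, cx_2 = 8.5, cy_2 = 5.5, cz_2 = 9.5, h_2 = 4, cx_3 = 2, cy_3 = 9.5, cz_3 = 6, w_3 = 3, h_3 = 7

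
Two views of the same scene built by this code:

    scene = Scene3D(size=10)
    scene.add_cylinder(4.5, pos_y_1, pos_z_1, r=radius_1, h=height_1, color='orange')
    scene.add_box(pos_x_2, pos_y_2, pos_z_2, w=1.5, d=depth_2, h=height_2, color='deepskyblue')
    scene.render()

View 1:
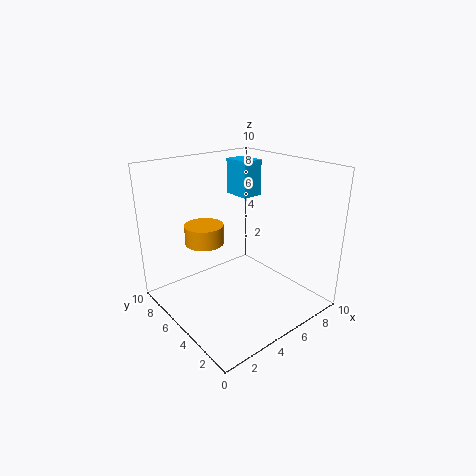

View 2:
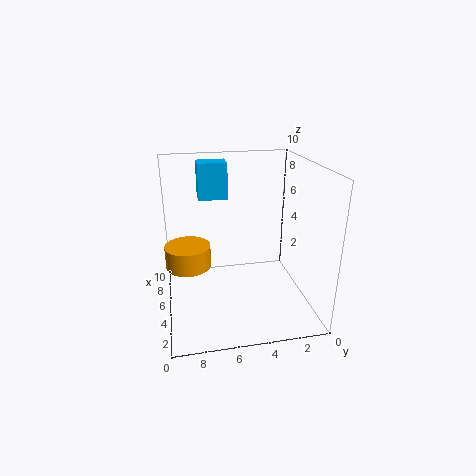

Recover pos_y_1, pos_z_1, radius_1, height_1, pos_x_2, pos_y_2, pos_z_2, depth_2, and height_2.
pos_y_1 = 8.5, pos_z_1 = 3.5, radius_1 = 1.5, height_1 = 1.5, pos_x_2 = 6, pos_y_2 = 5.5, pos_z_2 = 7.5, depth_2 = 2, height_2 = 2.5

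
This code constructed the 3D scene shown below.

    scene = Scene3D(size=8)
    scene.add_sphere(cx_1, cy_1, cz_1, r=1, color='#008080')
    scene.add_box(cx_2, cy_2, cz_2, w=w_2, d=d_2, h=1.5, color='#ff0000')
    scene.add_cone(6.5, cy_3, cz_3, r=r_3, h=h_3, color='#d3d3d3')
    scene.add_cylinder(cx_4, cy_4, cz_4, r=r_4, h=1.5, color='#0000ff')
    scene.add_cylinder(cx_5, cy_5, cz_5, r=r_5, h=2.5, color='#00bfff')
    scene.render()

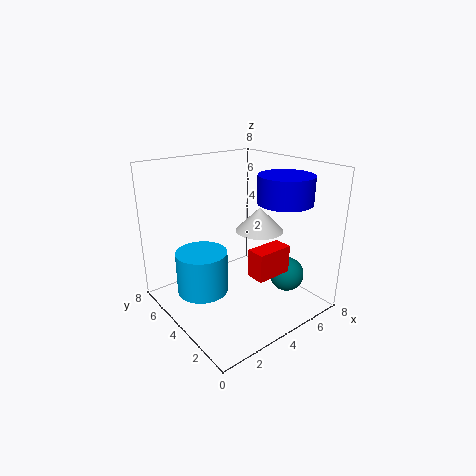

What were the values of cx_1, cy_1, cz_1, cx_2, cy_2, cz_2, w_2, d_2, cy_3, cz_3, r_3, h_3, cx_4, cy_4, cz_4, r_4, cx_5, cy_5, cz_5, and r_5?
cx_1 = 6.5, cy_1 = 2.5, cz_1 = 1.5, cx_2 = 3.5, cy_2 = 1.5, cz_2 = 2.5, w_2 = 2, d_2 = 1, cy_3 = 5, cz_3 = 3.5, r_3 = 1.5, h_3 = 1.5, cx_4 = 6, cy_4 = 2.5, cz_4 = 6, r_4 = 1.5, cx_5 = 2.5, cy_5 = 5.5, cz_5 = 0.5, r_5 = 1.5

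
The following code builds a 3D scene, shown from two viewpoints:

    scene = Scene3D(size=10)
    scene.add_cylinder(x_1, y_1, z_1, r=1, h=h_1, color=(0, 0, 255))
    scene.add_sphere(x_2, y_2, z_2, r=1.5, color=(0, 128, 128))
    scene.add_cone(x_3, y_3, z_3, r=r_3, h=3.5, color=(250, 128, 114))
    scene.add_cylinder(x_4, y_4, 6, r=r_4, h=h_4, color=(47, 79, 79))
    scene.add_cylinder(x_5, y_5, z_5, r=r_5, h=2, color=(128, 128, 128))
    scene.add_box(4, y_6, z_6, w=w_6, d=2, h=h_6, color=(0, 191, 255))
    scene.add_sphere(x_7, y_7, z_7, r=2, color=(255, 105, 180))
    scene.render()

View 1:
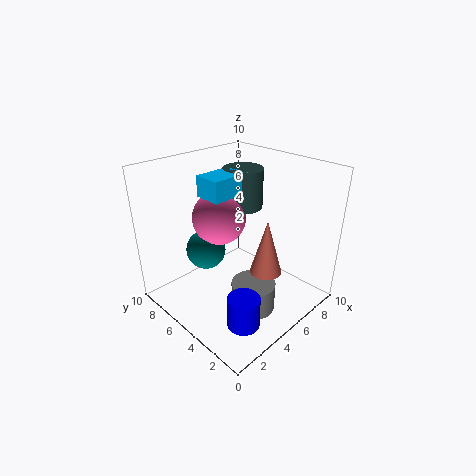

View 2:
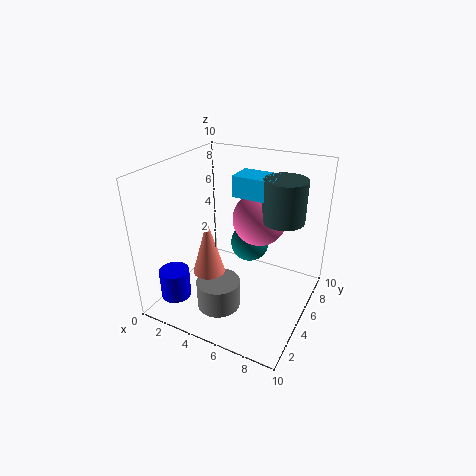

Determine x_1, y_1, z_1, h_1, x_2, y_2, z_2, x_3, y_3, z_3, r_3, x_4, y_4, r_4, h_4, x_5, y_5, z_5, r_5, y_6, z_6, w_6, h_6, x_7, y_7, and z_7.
x_1 = 2
y_1 = 1.5
z_1 = 1.5
h_1 = 2
x_2 = 4.5
y_2 = 8
z_2 = 3
x_3 = 4.5
y_3 = 2
z_3 = 4
r_3 = 1
x_4 = 7.5
y_4 = 7
r_4 = 1.5
h_4 = 3
x_5 = 4.5
y_5 = 3
z_5 = 0.5
r_5 = 1.5
y_6 = 6
z_6 = 7.5
w_6 = 3
h_6 = 1.5
x_7 = 5.5
y_7 = 7.5
z_7 = 5.5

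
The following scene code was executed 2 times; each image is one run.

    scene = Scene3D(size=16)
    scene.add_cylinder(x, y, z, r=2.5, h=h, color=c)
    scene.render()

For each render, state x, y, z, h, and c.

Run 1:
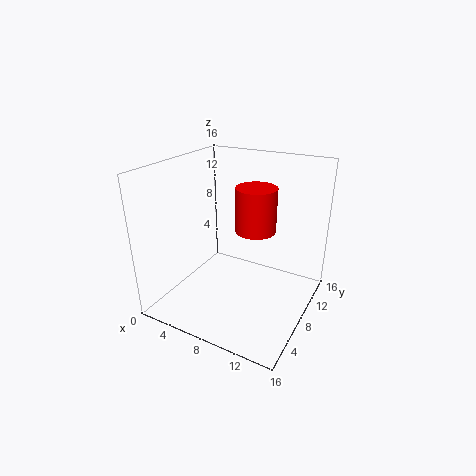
x = 8; y = 12.5; z = 7; h = 5.5; c = 'red'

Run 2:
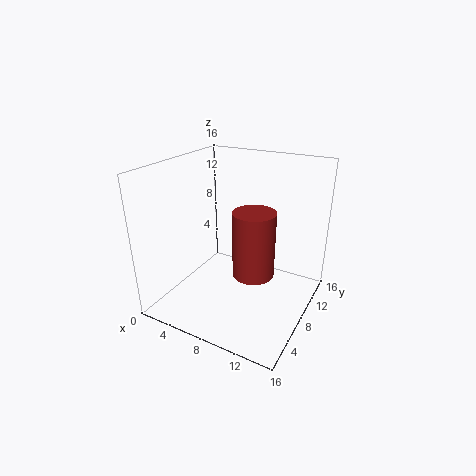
x = 9; y = 10; z = 2.5; h = 8; c = 'brown'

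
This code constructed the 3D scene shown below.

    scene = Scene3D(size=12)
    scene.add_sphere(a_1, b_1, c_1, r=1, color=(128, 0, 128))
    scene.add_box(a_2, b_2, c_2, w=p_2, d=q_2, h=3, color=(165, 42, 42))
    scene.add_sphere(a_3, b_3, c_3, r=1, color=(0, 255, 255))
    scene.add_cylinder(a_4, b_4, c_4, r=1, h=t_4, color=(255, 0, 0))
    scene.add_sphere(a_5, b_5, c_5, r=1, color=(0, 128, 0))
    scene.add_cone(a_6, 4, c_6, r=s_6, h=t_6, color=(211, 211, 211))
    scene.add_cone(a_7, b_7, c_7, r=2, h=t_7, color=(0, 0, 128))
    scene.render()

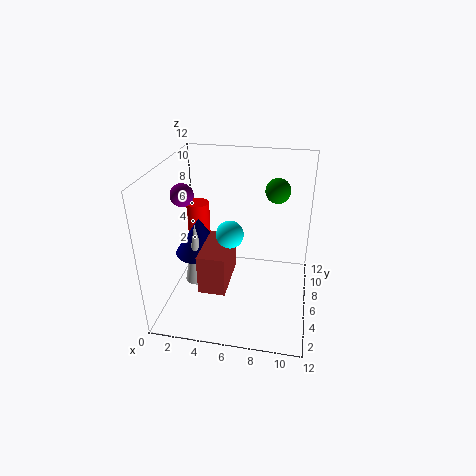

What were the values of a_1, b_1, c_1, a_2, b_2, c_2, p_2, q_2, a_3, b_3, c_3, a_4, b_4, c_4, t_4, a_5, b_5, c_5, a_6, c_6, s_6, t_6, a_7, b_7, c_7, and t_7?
a_1 = 1, b_1 = 7, c_1 = 9, a_2 = 4, b_2 = 1, c_2 = 4, p_2 = 2, q_2 = 4, a_3 = 6, b_3 = 3, c_3 = 8, a_4 = 2, b_4 = 8, c_4 = 4, t_4 = 4, a_5 = 9, b_5 = 7, c_5 = 10, a_6 = 3, c_6 = 3, s_6 = 1, t_6 = 5, a_7 = 3, b_7 = 5, c_7 = 5, t_7 = 3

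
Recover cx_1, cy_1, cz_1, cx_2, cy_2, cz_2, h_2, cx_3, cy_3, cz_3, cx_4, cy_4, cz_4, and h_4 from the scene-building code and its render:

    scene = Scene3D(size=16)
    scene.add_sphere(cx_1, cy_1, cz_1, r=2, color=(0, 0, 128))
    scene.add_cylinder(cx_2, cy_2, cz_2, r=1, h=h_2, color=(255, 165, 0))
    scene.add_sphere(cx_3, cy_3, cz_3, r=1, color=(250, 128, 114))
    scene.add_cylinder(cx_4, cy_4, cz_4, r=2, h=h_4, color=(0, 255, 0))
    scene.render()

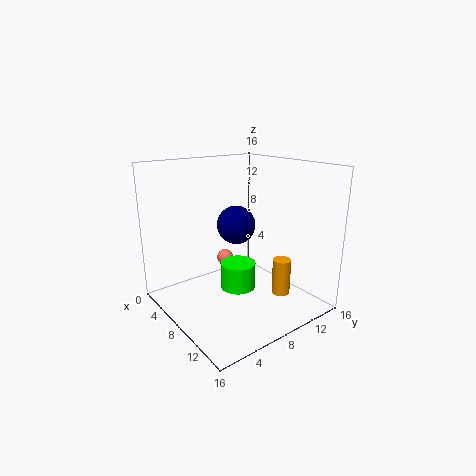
cx_1 = 9
cy_1 = 7
cz_1 = 10
cx_2 = 12
cy_2 = 11
cz_2 = 2
h_2 = 4
cx_3 = 4
cy_3 = 9
cz_3 = 4
cx_4 = 8
cy_4 = 8
cz_4 = 2
h_4 = 3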